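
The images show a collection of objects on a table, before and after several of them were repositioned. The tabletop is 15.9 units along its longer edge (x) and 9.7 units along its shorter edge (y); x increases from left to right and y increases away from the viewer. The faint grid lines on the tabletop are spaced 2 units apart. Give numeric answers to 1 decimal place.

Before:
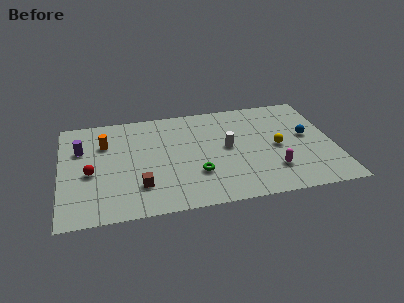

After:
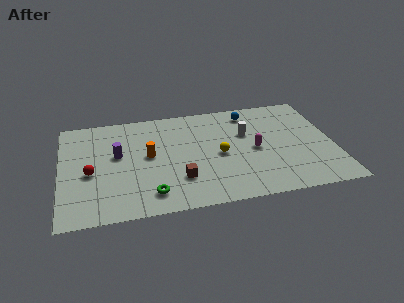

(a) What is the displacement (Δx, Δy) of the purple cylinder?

(2.1, -0.9)

The purple cylinder was at about (1.2, 6.5) and moved to about (3.3, 5.6).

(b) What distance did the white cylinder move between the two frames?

1.6

From (9.7, 5.1) to (10.9, 6.2), the white cylinder covered √(1.2² + 1.1²) ≈ 1.6 units.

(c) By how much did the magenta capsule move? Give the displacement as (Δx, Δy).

(-0.9, 2.1)

From the two frames, the magenta capsule sits at roughly (12.2, 2.5) before and (11.3, 4.6) after.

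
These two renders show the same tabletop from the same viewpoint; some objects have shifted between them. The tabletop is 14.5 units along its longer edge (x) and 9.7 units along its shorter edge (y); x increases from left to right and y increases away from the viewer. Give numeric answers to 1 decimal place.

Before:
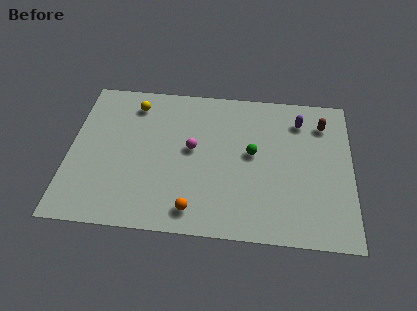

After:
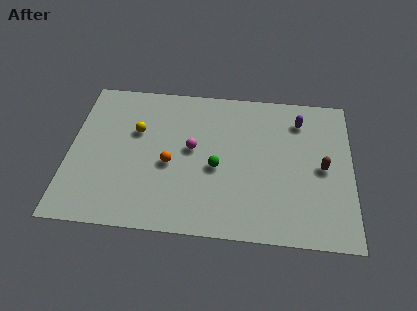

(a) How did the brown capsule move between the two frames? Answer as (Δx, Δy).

(0.0, -2.9)

The brown capsule started near (13.0, 7.6) and ended near (13.0, 4.7).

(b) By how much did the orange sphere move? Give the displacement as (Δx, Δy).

(-1.3, 2.8)

From the two frames, the orange sphere sits at roughly (6.5, 1.4) before and (5.2, 4.2) after.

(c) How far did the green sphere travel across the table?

2.1

The green sphere moved from about (9.4, 5.3) to (7.6, 4.2), a distance of √(1.8² + 1.1²) ≈ 2.1.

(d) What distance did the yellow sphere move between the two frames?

1.8

The yellow sphere was near (3.2, 8.0) before and (3.4, 6.2) after, so it travelled √(0.2² + 1.8²) ≈ 1.8 units.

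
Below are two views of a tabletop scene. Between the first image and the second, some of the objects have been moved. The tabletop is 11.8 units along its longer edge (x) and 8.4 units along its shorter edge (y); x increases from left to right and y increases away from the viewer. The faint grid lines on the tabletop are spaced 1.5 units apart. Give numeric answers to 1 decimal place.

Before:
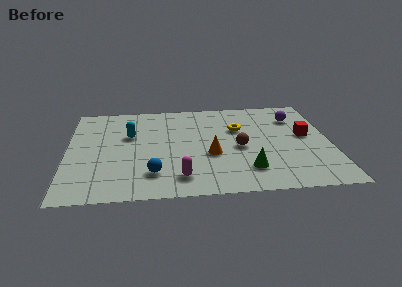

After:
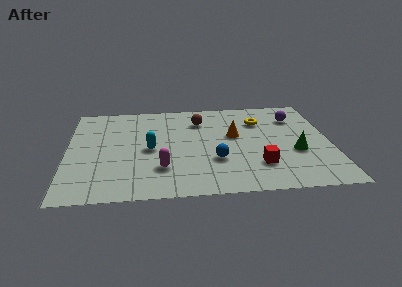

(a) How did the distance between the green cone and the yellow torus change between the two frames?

-0.3

The distance was about 3.6 in the first image and 3.3 in the second, so they moved 0.3 units closer together.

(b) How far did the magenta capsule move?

1.1

From (5.0, 1.5) to (4.2, 2.3), the magenta capsule covered √(0.8² + 0.8²) ≈ 1.1 units.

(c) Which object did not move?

the purple sphere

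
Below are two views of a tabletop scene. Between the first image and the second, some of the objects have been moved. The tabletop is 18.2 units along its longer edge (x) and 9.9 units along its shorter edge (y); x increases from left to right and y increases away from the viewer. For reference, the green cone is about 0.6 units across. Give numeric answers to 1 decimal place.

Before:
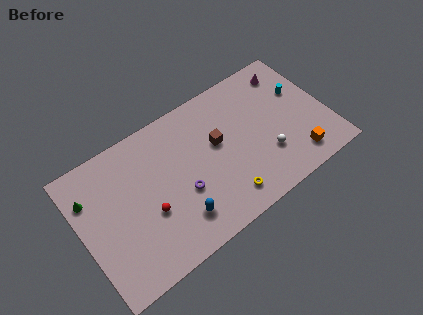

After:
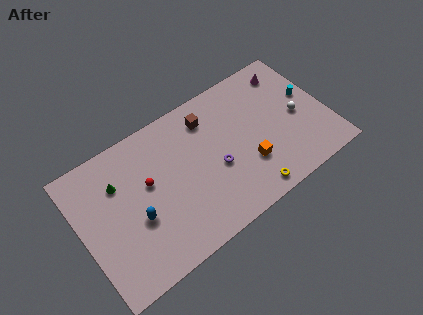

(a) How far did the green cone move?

2.1

From (0.9, 7.2) to (3.0, 7.0), the green cone covered √(2.1² + 0.2²) ≈ 2.1 units.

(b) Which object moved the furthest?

the orange cube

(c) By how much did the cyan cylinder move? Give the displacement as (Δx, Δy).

(0.5, -0.6)

The cyan cylinder started near (16.6, 6.3) and ended near (17.1, 5.7).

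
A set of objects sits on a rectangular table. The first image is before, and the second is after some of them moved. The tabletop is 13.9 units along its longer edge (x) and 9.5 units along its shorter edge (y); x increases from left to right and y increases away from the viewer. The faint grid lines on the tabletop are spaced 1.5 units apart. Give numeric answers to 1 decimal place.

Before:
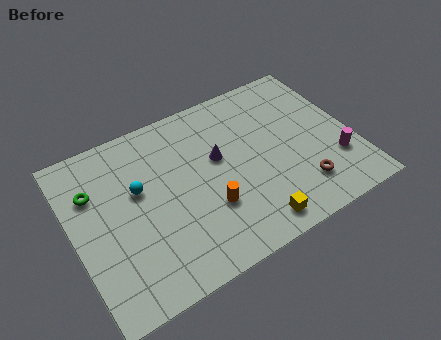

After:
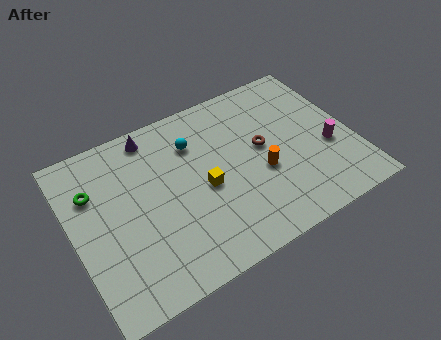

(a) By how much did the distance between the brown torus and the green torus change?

-2.3

They were about 10.7 units apart before and 8.4 after — 2.3 units closer together.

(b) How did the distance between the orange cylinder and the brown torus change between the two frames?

-3.2

The distance was about 4.6 in the first image and 1.4 in the second, so they moved 3.2 units closer together.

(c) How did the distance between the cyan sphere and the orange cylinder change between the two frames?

+0.3

Before: roughly 4.0 units apart; after: 4.3. That's 0.3 units further apart.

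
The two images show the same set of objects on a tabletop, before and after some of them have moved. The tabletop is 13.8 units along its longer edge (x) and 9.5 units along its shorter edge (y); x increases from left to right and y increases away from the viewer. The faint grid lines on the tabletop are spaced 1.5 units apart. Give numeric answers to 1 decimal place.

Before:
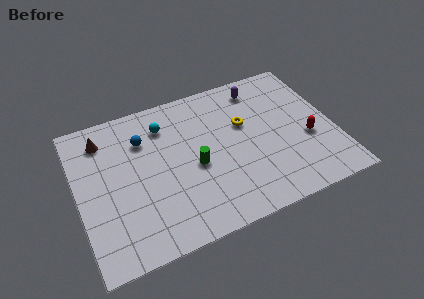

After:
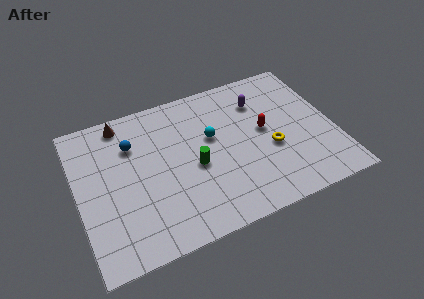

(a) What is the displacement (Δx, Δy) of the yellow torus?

(1.2, -2.1)

The yellow torus started near (9.1, 5.9) and ended near (10.3, 3.8).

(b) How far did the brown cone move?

1.3

The brown cone moved from about (1.6, 7.7) to (2.7, 8.4), a distance of √(1.1² + 0.7²) ≈ 1.3.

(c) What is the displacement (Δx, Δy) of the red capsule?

(-2.2, 1.4)

From the two frames, the red capsule sits at roughly (12.3, 3.7) before and (10.1, 5.1) after.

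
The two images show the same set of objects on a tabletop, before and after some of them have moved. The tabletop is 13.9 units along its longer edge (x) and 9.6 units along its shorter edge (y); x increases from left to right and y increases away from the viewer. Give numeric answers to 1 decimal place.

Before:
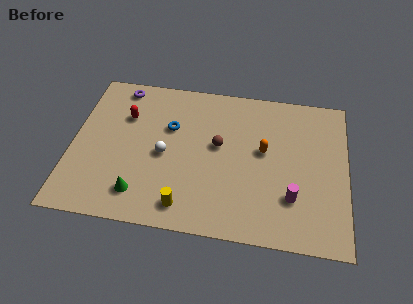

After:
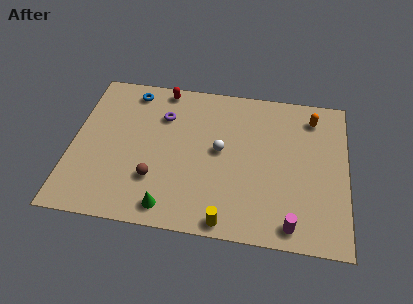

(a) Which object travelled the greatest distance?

the brown sphere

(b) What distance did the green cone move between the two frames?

1.6

The green cone moved from about (3.6, 1.8) to (5.1, 1.2), a distance of √(1.5² + 0.6²) ≈ 1.6.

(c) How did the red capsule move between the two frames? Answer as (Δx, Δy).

(1.8, 2.1)

The red capsule started near (2.6, 6.6) and ended near (4.4, 8.7).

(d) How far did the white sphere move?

2.9

The white sphere moved from about (4.7, 4.4) to (7.5, 5.1), a distance of √(2.8² + 0.7²) ≈ 2.9.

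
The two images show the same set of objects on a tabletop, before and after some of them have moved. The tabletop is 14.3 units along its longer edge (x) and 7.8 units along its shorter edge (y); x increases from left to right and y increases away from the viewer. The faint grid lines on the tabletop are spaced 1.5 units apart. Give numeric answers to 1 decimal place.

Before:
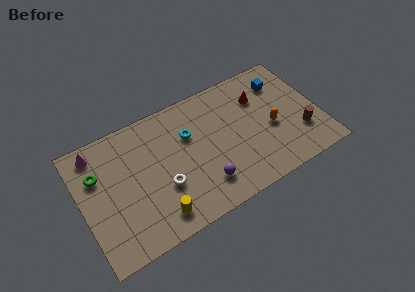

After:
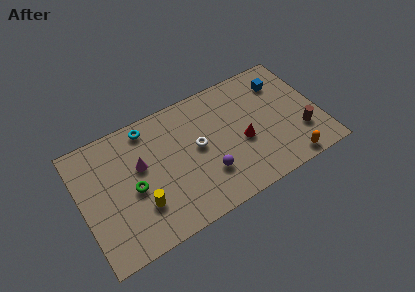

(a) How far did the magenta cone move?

3.1

The magenta cone was near (1.2, 6.7) before and (3.6, 4.7) after, so it travelled √(2.4² + 2.0²) ≈ 3.1 units.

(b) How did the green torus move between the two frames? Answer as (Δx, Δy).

(1.9, -1.8)

The green torus was at about (1.1, 5.3) and moved to about (3.0, 3.5).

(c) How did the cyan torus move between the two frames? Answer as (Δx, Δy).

(-2.3, 1.6)

The cyan torus was at about (6.6, 5.2) and moved to about (4.3, 6.8).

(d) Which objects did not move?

the brown cylinder and the blue cube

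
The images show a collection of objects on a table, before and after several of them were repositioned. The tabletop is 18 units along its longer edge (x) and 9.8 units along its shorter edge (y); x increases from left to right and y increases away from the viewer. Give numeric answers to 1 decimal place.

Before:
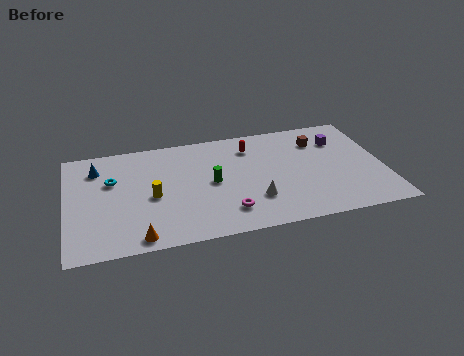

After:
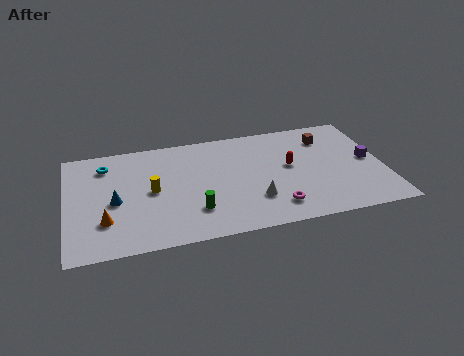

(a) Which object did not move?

the white cone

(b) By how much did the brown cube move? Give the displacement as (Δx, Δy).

(0.5, 0.2)

The brown cube was at about (14.5, 7.4) and moved to about (15.0, 7.6).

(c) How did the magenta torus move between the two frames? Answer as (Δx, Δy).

(2.7, -0.2)

The magenta torus started near (8.9, 2.1) and ended near (11.6, 1.9).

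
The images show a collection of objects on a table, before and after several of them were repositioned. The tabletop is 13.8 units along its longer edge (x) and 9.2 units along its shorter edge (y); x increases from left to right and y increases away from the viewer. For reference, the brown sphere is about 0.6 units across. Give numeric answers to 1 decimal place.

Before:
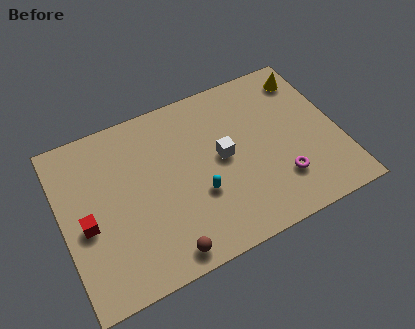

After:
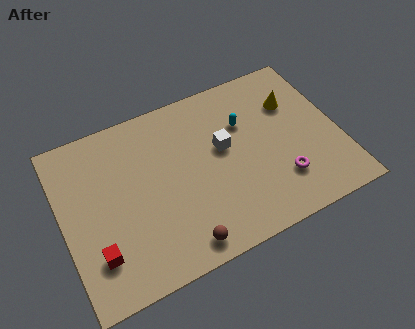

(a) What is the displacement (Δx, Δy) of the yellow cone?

(-0.9, -1.2)

The yellow cone was at about (12.7, 7.6) and moved to about (11.8, 6.4).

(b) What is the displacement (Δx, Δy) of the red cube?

(0.3, -1.7)

The red cube was at about (1.1, 4.0) and moved to about (1.4, 2.3).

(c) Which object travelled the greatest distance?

the cyan capsule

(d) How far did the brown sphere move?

0.8

From (4.6, 1.0) to (5.4, 1.1), the brown sphere covered √(0.8² + 0.1²) ≈ 0.8 units.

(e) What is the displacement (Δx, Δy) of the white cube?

(0.1, 0.5)

From the two frames, the white cube sits at roughly (8.0, 4.8) before and (8.1, 5.3) after.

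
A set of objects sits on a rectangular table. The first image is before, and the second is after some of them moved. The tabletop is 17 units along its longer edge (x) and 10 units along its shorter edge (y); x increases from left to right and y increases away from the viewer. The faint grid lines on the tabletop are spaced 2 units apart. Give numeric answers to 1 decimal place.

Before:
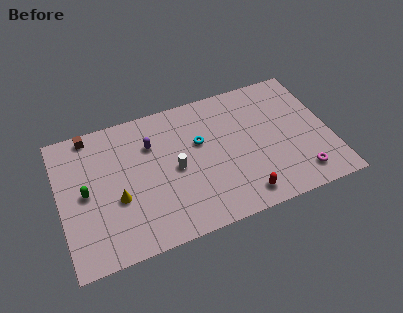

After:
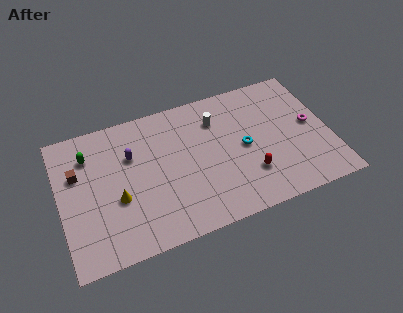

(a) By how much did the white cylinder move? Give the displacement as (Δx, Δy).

(2.9, 2.7)

The white cylinder was at about (7.2, 4.8) and moved to about (10.1, 7.5).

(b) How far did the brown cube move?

2.8

From (2.2, 9.1) to (1.2, 6.5), the brown cube covered √(1.0² + 2.6²) ≈ 2.8 units.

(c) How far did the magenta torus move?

3.7

The magenta torus was near (14.8, 1.7) before and (15.9, 5.2) after, so it travelled √(1.1² + 3.5²) ≈ 3.7 units.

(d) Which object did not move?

the yellow cone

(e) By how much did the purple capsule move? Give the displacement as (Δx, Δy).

(-1.3, -0.4)

From the two frames, the purple capsule sits at roughly (5.9, 7.1) before and (4.6, 6.7) after.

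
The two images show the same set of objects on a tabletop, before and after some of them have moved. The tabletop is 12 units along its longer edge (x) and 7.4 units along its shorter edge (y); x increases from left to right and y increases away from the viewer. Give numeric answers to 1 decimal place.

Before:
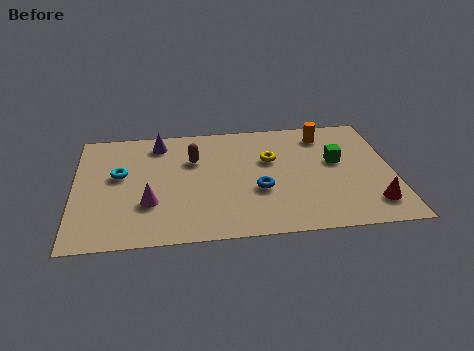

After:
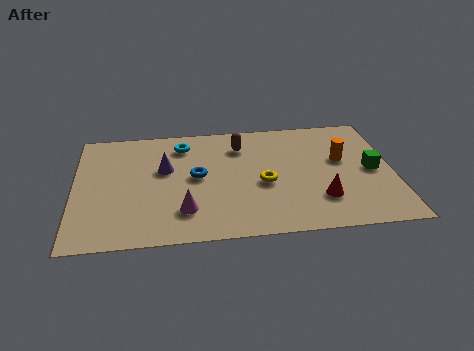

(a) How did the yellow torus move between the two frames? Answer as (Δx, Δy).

(-0.3, -1.5)

The yellow torus started near (7.4, 4.7) and ended near (7.1, 3.2).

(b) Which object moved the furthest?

the cyan torus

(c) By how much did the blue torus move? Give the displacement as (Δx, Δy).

(-2.3, 1.1)

From the two frames, the blue torus sits at roughly (6.9, 2.8) before and (4.6, 3.9) after.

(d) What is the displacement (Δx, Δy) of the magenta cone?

(1.3, -0.6)

The magenta cone started near (2.8, 2.4) and ended near (4.1, 1.8).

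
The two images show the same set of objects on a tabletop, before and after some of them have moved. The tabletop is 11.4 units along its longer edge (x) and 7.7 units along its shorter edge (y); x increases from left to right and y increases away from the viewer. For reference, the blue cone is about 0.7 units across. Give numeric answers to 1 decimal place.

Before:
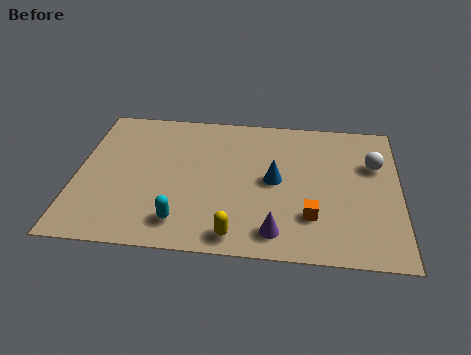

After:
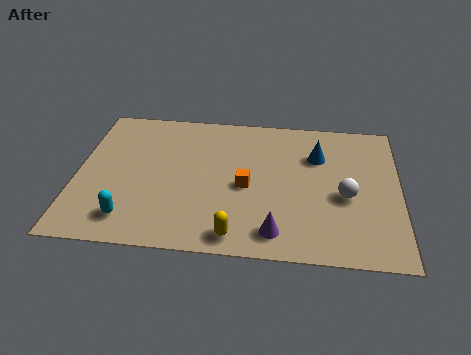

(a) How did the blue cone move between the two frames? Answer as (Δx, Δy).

(1.5, 1.5)

The blue cone started near (7.0, 3.9) and ended near (8.5, 5.4).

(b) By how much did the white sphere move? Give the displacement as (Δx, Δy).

(-1.0, -1.8)

The white sphere started near (10.5, 5.1) and ended near (9.5, 3.3).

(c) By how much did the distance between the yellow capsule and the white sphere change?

-1.9

They were about 6.4 units apart before and 4.5 after — 1.9 units closer together.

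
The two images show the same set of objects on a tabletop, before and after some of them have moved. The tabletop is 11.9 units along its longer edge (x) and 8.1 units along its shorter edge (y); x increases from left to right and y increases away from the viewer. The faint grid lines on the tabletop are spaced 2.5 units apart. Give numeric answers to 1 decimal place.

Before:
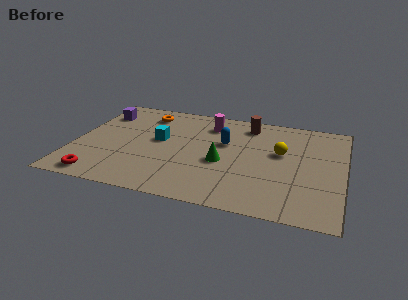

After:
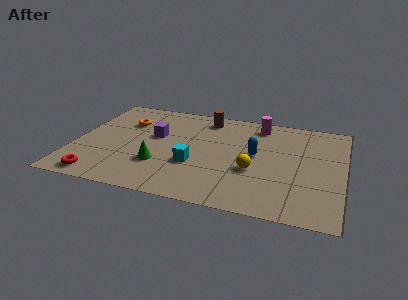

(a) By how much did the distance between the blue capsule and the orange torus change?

+2.0

They were about 4.0 units apart before and 6.0 after — 2.0 units further apart.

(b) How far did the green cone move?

2.8

The green cone moved from about (6.6, 3.4) to (3.9, 2.5), a distance of √(2.7² + 0.9²) ≈ 2.8.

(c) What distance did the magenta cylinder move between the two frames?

2.3

The magenta cylinder moved from about (5.8, 6.4) to (8.0, 6.9), a distance of √(2.2² + 0.5²) ≈ 2.3.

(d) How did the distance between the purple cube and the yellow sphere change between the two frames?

-3.5

They were about 8.3 units apart before and 4.8 after — 3.5 units closer together.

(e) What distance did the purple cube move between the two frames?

3.0

From (0.9, 6.2) to (3.5, 4.8), the purple cube covered √(2.6² + 1.4²) ≈ 3.0 units.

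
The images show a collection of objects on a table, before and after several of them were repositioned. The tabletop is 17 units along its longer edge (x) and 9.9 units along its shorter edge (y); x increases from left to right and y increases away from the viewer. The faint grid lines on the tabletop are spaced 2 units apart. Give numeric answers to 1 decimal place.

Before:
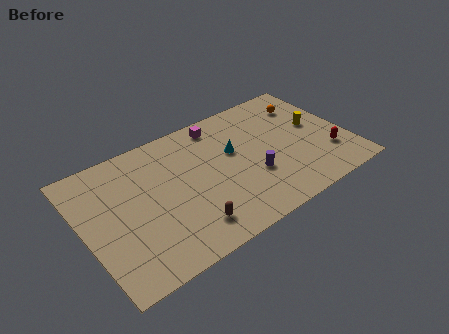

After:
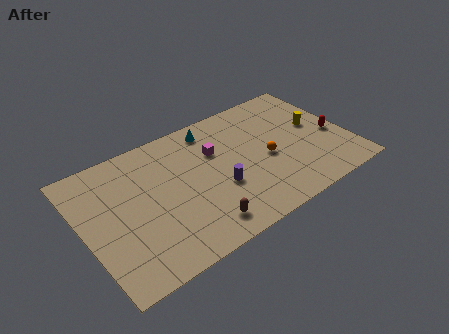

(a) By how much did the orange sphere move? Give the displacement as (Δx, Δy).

(-3.3, -3.2)

The orange sphere started near (15.0, 7.6) and ended near (11.7, 4.4).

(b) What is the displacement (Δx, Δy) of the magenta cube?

(-0.6, -2.0)

The magenta cube started near (9.3, 8.6) and ended near (8.7, 6.6).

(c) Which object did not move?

the yellow cylinder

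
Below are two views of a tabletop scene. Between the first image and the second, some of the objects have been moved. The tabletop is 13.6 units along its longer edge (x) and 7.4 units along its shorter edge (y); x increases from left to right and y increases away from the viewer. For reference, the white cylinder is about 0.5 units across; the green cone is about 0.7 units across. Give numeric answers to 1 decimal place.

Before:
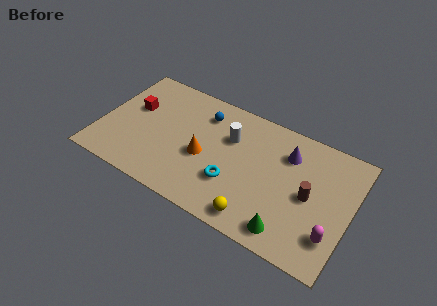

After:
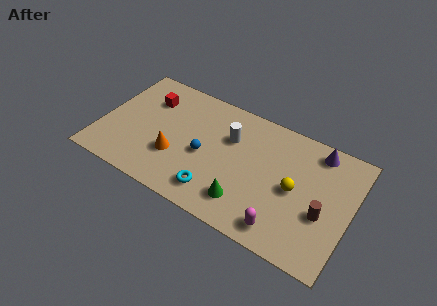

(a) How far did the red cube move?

1.1

From (1.6, 4.5) to (2.3, 5.4), the red cube covered √(0.7² + 0.9²) ≈ 1.1 units.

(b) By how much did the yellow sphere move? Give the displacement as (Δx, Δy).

(1.7, 2.6)

The yellow sphere was at about (8.9, 1.0) and moved to about (10.6, 3.6).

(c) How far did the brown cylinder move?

1.1

The brown cylinder moved from about (11.4, 3.6) to (12.2, 2.9), a distance of √(0.8² + 0.7²) ≈ 1.1.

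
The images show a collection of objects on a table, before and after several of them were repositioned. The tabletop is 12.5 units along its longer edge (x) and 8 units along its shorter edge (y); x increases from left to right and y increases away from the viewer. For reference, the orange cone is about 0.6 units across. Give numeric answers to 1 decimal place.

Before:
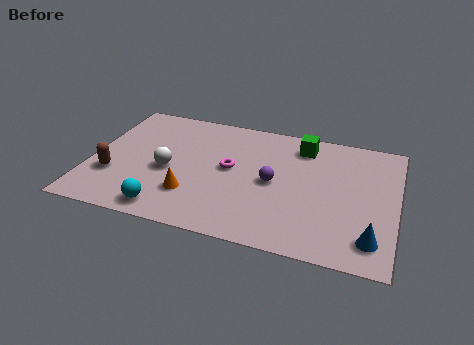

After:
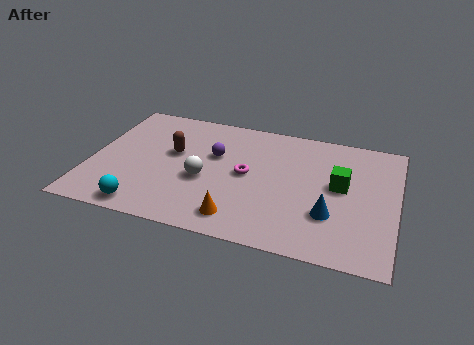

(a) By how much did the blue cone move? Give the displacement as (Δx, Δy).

(-1.7, 1.0)

From the two frames, the blue cone sits at roughly (11.6, 1.5) before and (9.9, 2.5) after.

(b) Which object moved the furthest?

the brown capsule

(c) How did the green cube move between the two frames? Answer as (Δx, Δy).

(1.7, -2.2)

The green cube was at about (8.5, 6.6) and moved to about (10.2, 4.4).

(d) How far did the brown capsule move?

3.1

The brown capsule moved from about (1.0, 2.6) to (3.3, 4.7), a distance of √(2.3² + 2.1²) ≈ 3.1.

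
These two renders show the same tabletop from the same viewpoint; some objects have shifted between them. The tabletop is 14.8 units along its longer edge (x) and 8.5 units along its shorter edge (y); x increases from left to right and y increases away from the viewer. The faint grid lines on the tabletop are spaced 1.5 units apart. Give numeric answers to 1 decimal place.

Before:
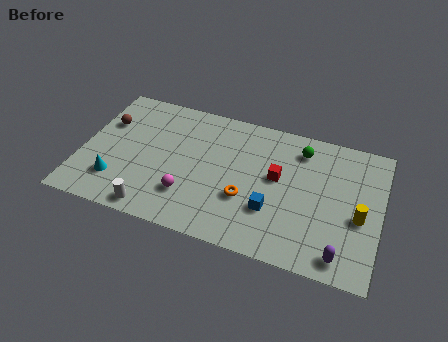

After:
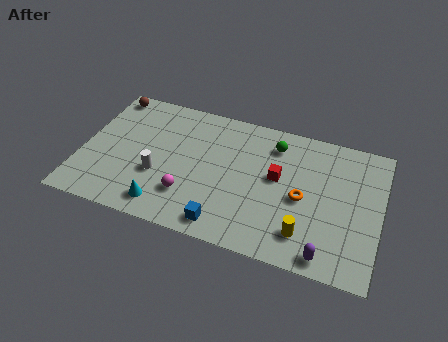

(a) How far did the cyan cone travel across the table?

2.6

From (1.9, 2.1) to (4.4, 1.3), the cyan cone covered √(2.5² + 0.8²) ≈ 2.6 units.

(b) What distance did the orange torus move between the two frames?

2.8

The orange torus moved from about (8.3, 3.0) to (11.0, 3.9), a distance of √(2.7² + 0.9²) ≈ 2.8.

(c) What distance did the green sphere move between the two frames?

1.3

The green sphere was near (10.7, 6.9) before and (9.4, 6.8) after, so it travelled √(1.3² + 0.1²) ≈ 1.3 units.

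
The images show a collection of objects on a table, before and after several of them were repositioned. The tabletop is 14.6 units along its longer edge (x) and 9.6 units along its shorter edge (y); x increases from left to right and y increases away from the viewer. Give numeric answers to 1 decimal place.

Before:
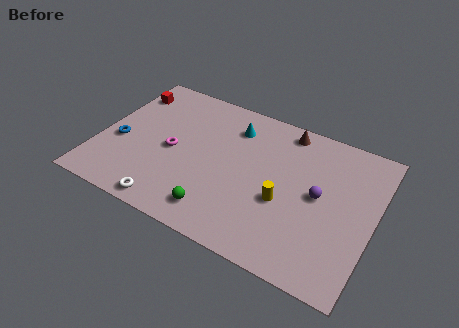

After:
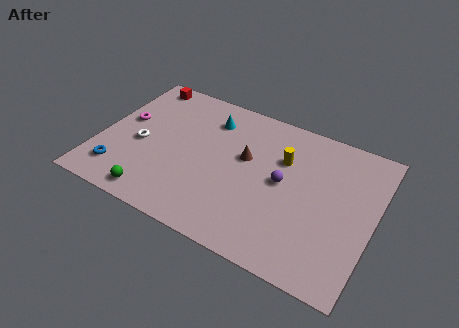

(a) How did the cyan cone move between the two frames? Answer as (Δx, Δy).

(-1.3, 0.0)

From the two frames, the cyan cone sits at roughly (6.8, 7.5) before and (5.5, 7.5) after.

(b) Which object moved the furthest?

the white torus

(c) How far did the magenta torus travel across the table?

3.0

The magenta torus was near (3.9, 4.5) before and (1.1, 5.5) after, so it travelled √(2.8² + 1.0²) ≈ 3.0 units.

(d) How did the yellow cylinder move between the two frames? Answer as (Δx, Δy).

(-0.4, 2.7)

The yellow cylinder was at about (10.0, 3.8) and moved to about (9.6, 6.5).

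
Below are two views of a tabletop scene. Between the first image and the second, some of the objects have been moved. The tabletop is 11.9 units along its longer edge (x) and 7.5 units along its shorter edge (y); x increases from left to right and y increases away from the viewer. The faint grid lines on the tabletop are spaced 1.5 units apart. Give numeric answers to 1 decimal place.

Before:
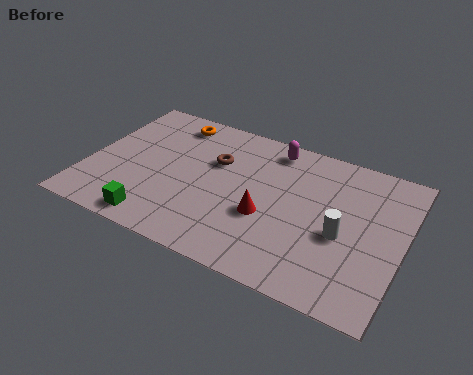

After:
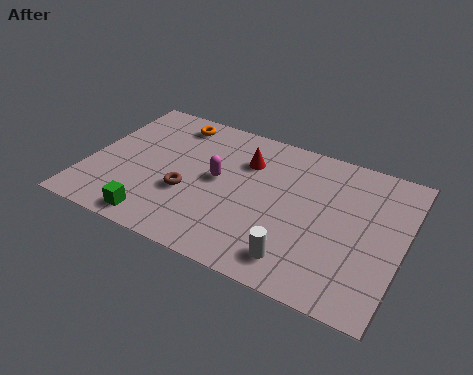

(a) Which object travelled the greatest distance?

the magenta capsule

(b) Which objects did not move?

the green cube and the orange torus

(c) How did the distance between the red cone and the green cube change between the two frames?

+0.9

Before: roughly 4.4 units apart; after: 5.3. That's 0.9 units further apart.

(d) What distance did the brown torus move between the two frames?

2.2

The brown torus moved from about (4.7, 4.9) to (3.9, 2.8), a distance of √(0.8² + 2.1²) ≈ 2.2.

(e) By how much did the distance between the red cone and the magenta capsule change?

-1.9

Before: roughly 3.6 units apart; after: 1.7. That's 1.9 units closer together.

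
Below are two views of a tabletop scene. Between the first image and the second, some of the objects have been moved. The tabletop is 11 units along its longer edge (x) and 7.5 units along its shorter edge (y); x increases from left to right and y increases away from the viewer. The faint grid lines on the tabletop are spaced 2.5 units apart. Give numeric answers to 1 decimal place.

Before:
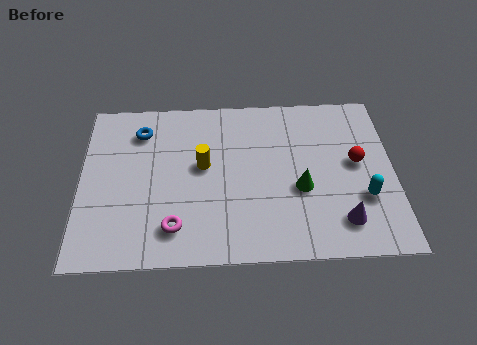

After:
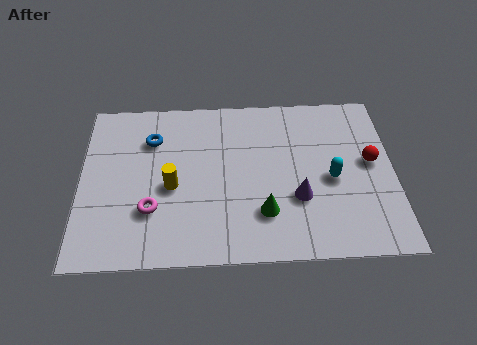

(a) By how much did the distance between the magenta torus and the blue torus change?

-1.4

Before: roughly 4.6 units apart; after: 3.2. That's 1.4 units closer together.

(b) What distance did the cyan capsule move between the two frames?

1.4

From (9.9, 2.5) to (8.8, 3.4), the cyan capsule covered √(1.1² + 0.9²) ≈ 1.4 units.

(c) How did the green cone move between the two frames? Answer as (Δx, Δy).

(-1.3, -1.0)

From the two frames, the green cone sits at roughly (7.7, 3.0) before and (6.4, 2.0) after.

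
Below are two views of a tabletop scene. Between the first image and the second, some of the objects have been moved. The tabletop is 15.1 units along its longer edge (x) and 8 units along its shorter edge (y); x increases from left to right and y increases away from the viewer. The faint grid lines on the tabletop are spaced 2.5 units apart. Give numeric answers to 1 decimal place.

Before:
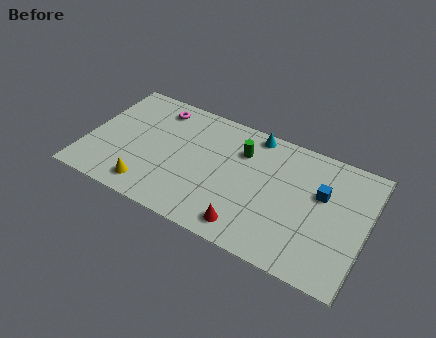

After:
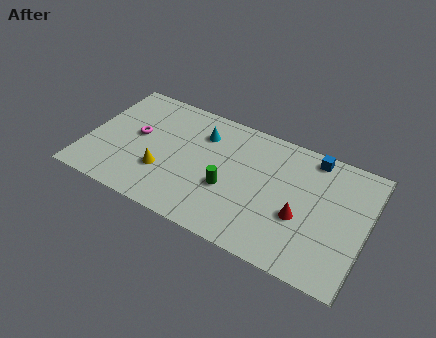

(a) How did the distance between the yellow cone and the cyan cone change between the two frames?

-3.9

Before: roughly 7.7 units apart; after: 3.8. That's 3.9 units closer together.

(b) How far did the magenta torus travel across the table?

2.4

The magenta torus moved from about (3.4, 6.7) to (2.6, 4.4), a distance of √(0.8² + 2.3²) ≈ 2.4.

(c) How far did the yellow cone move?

1.4

From (3.7, 1.3) to (4.3, 2.6), the yellow cone covered √(0.6² + 1.3²) ≈ 1.4 units.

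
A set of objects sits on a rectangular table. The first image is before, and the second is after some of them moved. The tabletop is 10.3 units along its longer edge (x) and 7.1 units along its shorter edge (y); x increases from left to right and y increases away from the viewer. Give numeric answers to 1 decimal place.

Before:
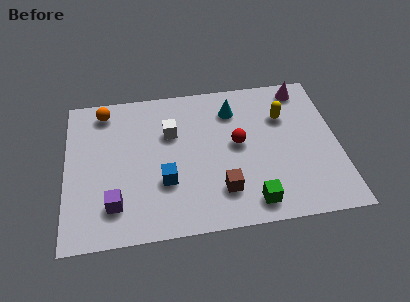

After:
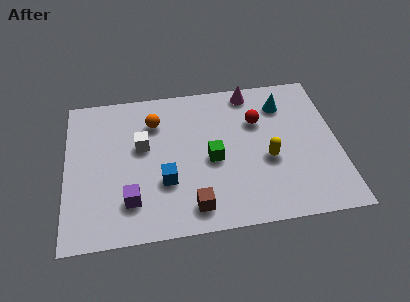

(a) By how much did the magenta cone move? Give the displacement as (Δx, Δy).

(-2.0, 0.1)

The magenta cone started near (9.1, 6.2) and ended near (7.1, 6.3).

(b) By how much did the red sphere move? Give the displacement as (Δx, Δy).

(0.8, 1.0)

The red sphere started near (6.5, 3.8) and ended near (7.3, 4.8).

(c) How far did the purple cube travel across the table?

0.6

From (1.8, 1.6) to (2.4, 1.7), the purple cube covered √(0.6² + 0.1²) ≈ 0.6 units.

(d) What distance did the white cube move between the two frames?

1.2

From (4.0, 4.7) to (2.9, 4.2), the white cube covered √(1.1² + 0.5²) ≈ 1.2 units.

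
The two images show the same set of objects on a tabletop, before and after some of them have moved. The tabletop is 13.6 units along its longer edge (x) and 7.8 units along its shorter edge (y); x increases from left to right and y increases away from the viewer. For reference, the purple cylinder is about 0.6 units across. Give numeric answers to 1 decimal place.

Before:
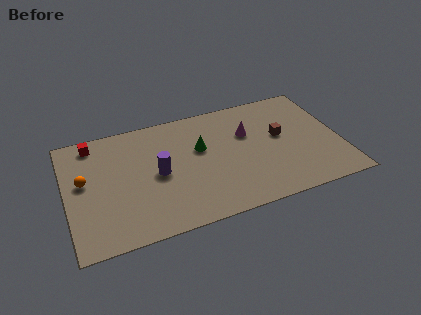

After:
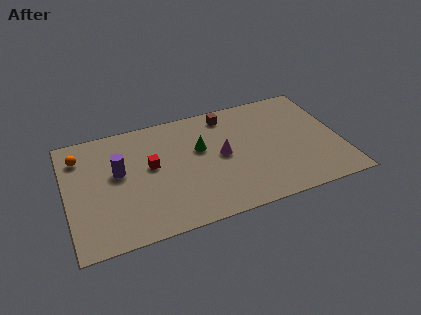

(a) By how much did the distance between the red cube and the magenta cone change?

-4.3

The distance was about 7.8 in the first image and 3.5 in the second, so they moved 4.3 units closer together.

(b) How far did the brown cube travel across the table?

3.4

The brown cube moved from about (10.7, 4.4) to (8.2, 6.7), a distance of √(2.5² + 2.3²) ≈ 3.4.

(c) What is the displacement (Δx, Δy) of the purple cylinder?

(-1.9, 0.7)

The purple cylinder started near (4.5, 3.8) and ended near (2.6, 4.5).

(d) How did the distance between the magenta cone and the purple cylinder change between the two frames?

+0.3

Before: roughly 4.8 units apart; after: 5.1. That's 0.3 units further apart.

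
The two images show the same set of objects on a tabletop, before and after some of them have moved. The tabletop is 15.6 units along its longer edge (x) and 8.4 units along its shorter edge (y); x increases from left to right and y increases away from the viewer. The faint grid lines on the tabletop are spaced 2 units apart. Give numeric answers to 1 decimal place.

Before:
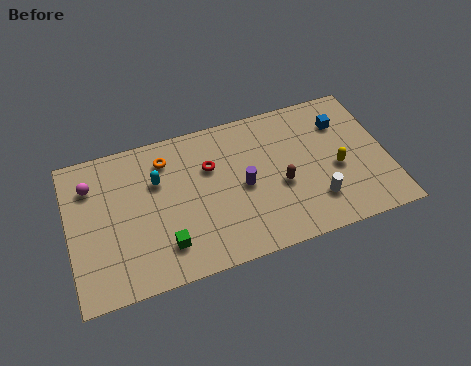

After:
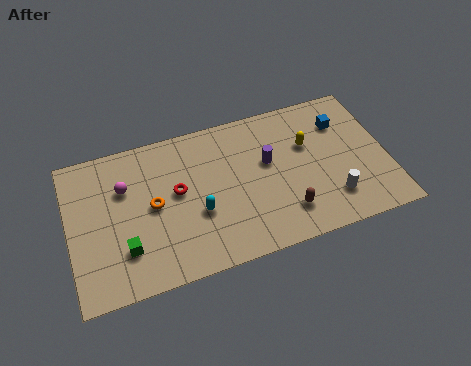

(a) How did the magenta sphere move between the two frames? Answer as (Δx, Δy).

(1.6, -0.6)

The magenta sphere started near (1.2, 6.3) and ended near (2.8, 5.7).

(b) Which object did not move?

the blue cube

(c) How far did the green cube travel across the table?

1.9

From (4.5, 1.9) to (2.6, 2.3), the green cube covered √(1.9² + 0.4²) ≈ 1.9 units.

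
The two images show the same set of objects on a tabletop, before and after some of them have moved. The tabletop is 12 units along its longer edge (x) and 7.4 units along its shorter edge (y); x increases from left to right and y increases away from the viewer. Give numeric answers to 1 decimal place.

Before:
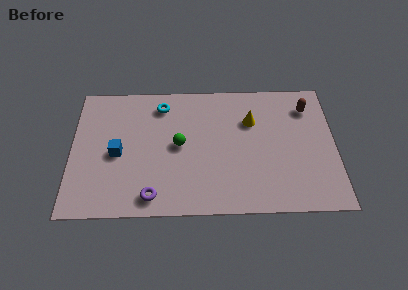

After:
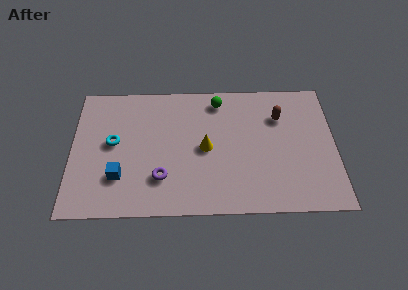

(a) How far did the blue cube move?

1.3

The blue cube moved from about (2.1, 3.4) to (2.2, 2.1), a distance of √(0.1² + 1.3²) ≈ 1.3.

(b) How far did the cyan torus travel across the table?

3.0

From (4.1, 6.1) to (1.9, 4.0), the cyan torus covered √(2.2² + 2.1²) ≈ 3.0 units.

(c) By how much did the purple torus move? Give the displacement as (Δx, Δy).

(0.4, 1.0)

From the two frames, the purple torus sits at roughly (3.7, 1.0) before and (4.1, 2.0) after.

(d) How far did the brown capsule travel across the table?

1.4

From (10.8, 5.8) to (9.5, 5.3), the brown capsule covered √(1.3² + 0.5²) ≈ 1.4 units.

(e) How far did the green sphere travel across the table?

3.1

The green sphere moved from about (4.9, 3.8) to (6.7, 6.3), a distance of √(1.8² + 2.5²) ≈ 3.1.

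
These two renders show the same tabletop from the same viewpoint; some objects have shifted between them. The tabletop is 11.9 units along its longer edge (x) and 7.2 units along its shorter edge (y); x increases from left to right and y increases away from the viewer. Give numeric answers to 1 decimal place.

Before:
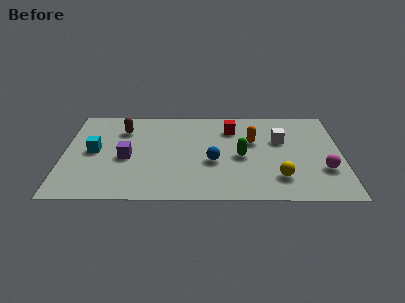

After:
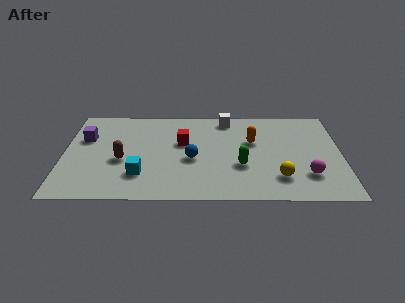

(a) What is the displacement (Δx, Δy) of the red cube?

(-2.1, -1.1)

The red cube started near (7.2, 5.5) and ended near (5.1, 4.4).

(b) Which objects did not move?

the orange capsule and the yellow sphere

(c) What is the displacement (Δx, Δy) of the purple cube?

(-1.8, 1.5)

The purple cube was at about (2.7, 3.2) and moved to about (0.9, 4.7).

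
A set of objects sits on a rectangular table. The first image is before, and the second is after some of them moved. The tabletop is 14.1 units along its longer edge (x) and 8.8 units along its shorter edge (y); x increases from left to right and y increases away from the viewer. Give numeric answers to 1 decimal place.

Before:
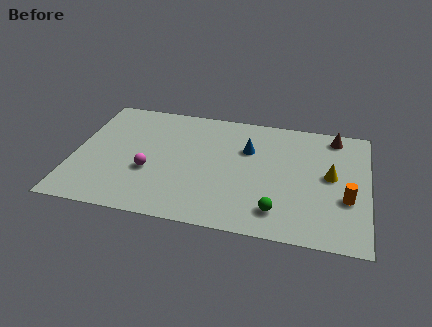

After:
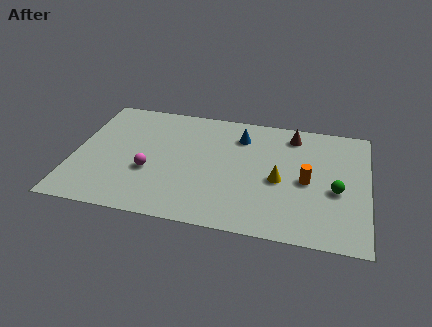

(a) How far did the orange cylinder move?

2.1

The orange cylinder moved from about (13.1, 3.2) to (11.2, 4.1), a distance of √(1.9² + 0.9²) ≈ 2.1.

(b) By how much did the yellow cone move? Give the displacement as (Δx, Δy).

(-2.4, -0.8)

From the two frames, the yellow cone sits at roughly (12.3, 4.7) before and (9.9, 3.9) after.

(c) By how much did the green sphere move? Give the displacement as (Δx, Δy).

(2.7, 2.0)

The green sphere started near (9.9, 1.7) and ended near (12.6, 3.7).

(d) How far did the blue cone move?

1.0

The blue cone was near (8.3, 5.9) before and (7.9, 6.8) after, so it travelled √(0.4² + 0.9²) ≈ 1.0 units.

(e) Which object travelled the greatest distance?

the green sphere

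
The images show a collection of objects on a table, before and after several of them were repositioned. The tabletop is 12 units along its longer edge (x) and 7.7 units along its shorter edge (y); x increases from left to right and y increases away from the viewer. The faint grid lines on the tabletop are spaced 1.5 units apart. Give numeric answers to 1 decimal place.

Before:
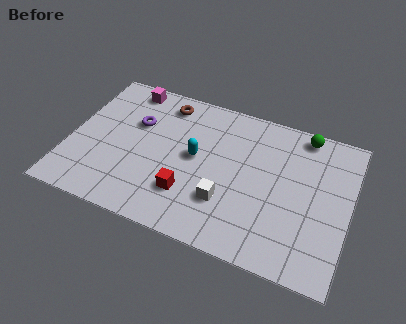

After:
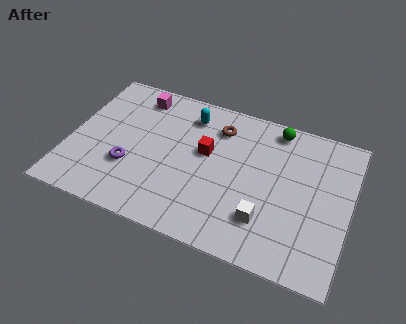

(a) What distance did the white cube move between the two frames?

1.7

The white cube was near (6.9, 2.3) before and (8.6, 2.0) after, so it travelled √(1.7² + 0.3²) ≈ 1.7 units.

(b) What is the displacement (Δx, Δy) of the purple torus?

(0.0, -2.4)

The purple torus was at about (2.7, 5.0) and moved to about (2.7, 2.6).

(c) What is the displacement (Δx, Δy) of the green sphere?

(-1.2, -0.1)

The green sphere was at about (9.8, 6.9) and moved to about (8.6, 6.8).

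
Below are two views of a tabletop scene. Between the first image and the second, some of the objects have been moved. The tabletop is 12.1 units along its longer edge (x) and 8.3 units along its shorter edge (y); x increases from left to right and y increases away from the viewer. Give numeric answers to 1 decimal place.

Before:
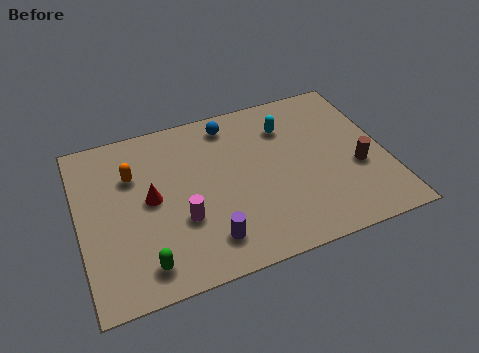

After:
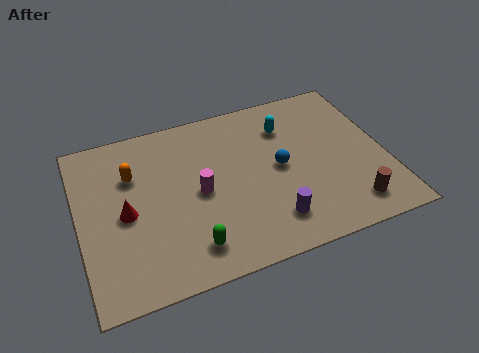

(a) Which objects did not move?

the orange capsule and the cyan capsule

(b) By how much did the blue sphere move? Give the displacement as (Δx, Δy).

(1.7, -2.9)

The blue sphere started near (6.2, 7.1) and ended near (7.9, 4.2).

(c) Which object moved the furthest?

the blue sphere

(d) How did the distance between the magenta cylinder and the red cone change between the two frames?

+1.1

Before: roughly 1.8 units apart; after: 2.9. That's 1.1 units further apart.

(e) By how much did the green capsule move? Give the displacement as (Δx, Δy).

(1.8, 0.2)

The green capsule started near (2.3, 1.3) and ended near (4.1, 1.5).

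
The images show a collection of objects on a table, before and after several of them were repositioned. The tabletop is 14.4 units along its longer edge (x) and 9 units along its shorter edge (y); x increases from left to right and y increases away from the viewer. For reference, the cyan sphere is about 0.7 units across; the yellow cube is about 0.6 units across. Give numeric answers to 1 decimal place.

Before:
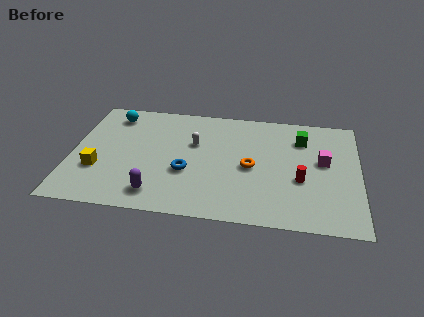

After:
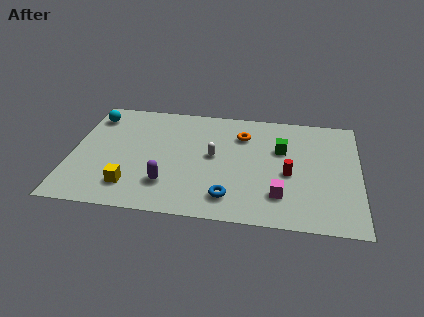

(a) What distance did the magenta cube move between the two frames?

3.6

From (12.6, 5.1) to (10.5, 2.2), the magenta cube covered √(2.1² + 2.9²) ≈ 3.6 units.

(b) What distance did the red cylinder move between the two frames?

0.7

From (11.5, 3.5) to (10.9, 3.9), the red cylinder covered √(0.6² + 0.4²) ≈ 0.7 units.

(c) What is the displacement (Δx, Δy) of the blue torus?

(2.2, -1.7)

From the two frames, the blue torus sits at roughly (5.8, 3.4) before and (8.0, 1.7) after.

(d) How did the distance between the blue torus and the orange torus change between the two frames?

+1.7

They were about 3.3 units apart before and 5.0 after — 1.7 units further apart.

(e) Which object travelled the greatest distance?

the magenta cube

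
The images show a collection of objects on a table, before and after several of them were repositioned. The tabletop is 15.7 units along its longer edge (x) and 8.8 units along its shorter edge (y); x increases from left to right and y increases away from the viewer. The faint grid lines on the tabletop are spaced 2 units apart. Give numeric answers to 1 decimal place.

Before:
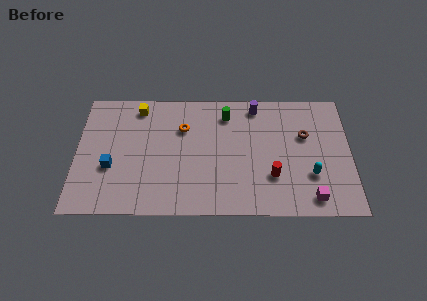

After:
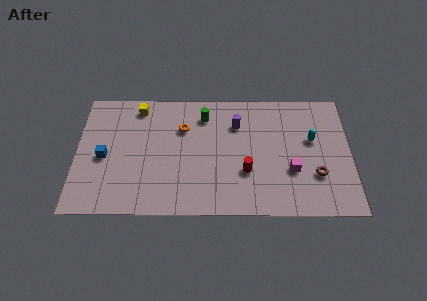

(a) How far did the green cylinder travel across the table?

1.3

From (8.6, 7.1) to (7.3, 7.0), the green cylinder covered √(1.3² + 0.1²) ≈ 1.3 units.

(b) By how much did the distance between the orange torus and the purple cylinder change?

-1.4

Before: roughly 4.5 units apart; after: 3.1. That's 1.4 units closer together.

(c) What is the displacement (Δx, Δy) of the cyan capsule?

(0.1, 2.5)

The cyan capsule started near (13.4, 2.8) and ended near (13.5, 5.3).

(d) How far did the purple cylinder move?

1.7

From (10.3, 7.7) to (9.2, 6.4), the purple cylinder covered √(1.1² + 1.3²) ≈ 1.7 units.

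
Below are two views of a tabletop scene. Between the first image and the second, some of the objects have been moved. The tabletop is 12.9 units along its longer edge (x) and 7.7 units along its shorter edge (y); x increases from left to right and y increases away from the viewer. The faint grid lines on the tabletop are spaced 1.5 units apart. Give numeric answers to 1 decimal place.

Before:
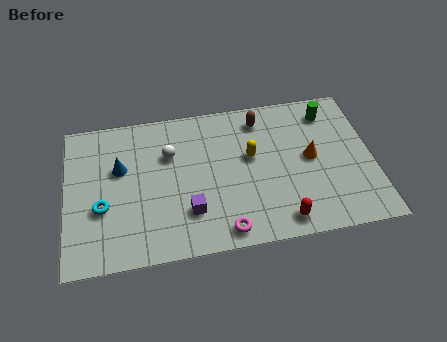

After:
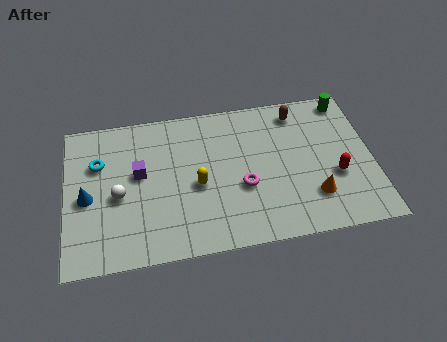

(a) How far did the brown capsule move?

1.6

The brown capsule moved from about (8.3, 6.4) to (9.9, 6.5), a distance of √(1.6² + 0.1²) ≈ 1.6.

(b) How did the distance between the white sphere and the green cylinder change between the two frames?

+3.5

They were about 6.9 units apart before and 10.4 after — 3.5 units further apart.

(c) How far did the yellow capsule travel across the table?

2.5

The yellow capsule moved from about (7.8, 4.5) to (5.5, 3.4), a distance of √(2.3² + 1.1²) ≈ 2.5.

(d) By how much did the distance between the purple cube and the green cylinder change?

+1.8

Before: roughly 7.4 units apart; after: 9.2. That's 1.8 units further apart.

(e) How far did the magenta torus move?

2.3

From (6.5, 0.9) to (7.4, 3.0), the magenta torus covered √(0.9² + 2.1²) ≈ 2.3 units.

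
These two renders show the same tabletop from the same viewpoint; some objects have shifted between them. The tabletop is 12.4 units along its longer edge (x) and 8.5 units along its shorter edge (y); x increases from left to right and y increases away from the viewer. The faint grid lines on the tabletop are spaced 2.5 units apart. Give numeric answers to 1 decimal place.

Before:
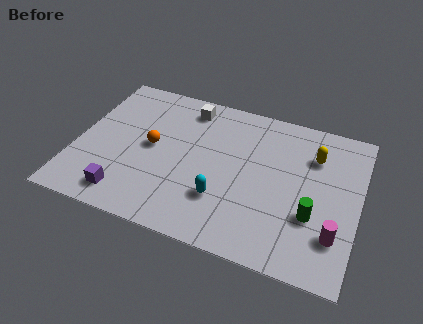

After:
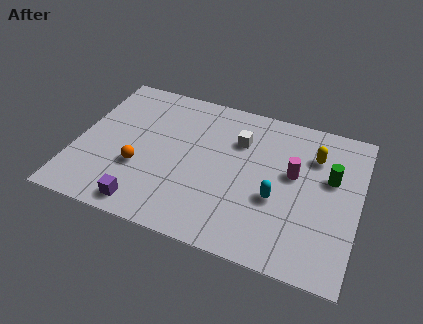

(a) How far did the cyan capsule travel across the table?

2.4

The cyan capsule was near (6.6, 2.5) before and (8.9, 3.3) after, so it travelled √(2.3² + 0.8²) ≈ 2.4 units.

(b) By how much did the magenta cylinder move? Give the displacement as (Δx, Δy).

(-2.0, 2.7)

From the two frames, the magenta cylinder sits at roughly (11.5, 2.2) before and (9.5, 4.9) after.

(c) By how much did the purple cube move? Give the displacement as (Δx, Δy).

(0.9, -0.3)

From the two frames, the purple cube sits at roughly (2.5, 1.3) before and (3.4, 1.0) after.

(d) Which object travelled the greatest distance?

the magenta cylinder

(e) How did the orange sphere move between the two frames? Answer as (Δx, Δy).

(-0.4, -1.4)

The orange sphere started near (3.3, 4.4) and ended near (2.9, 3.0).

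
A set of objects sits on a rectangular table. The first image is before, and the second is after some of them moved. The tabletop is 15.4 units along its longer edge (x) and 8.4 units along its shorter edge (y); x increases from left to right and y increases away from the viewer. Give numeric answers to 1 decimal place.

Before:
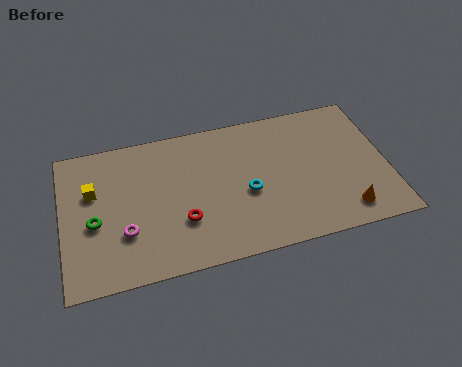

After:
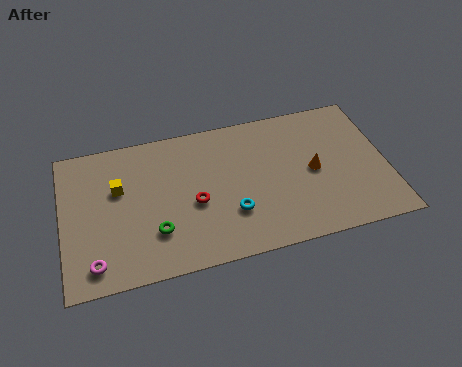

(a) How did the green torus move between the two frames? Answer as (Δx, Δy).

(2.8, -1.2)

From the two frames, the green torus sits at roughly (1.5, 3.6) before and (4.3, 2.4) after.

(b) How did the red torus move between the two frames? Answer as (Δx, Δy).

(0.6, 0.9)

The red torus was at about (5.6, 2.7) and moved to about (6.2, 3.6).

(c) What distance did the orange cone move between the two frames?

3.0

The orange cone was near (13.2, 1.4) before and (11.9, 4.1) after, so it travelled √(1.3² + 2.7²) ≈ 3.0 units.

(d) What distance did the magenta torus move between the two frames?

2.1

The magenta torus moved from about (2.9, 2.7) to (1.4, 1.3), a distance of √(1.5² + 1.4²) ≈ 2.1.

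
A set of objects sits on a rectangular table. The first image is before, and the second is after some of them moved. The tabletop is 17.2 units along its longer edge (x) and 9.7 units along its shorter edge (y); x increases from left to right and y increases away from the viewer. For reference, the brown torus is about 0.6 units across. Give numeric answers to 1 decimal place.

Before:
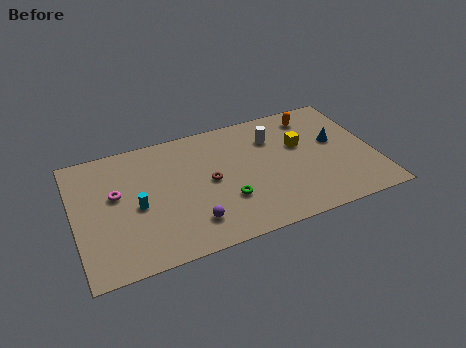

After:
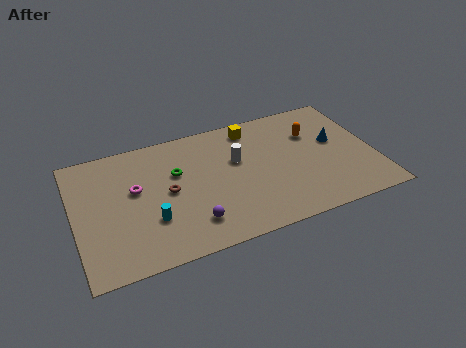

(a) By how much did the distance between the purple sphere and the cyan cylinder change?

-1.3

They were about 3.7 units apart before and 2.4 after — 1.3 units closer together.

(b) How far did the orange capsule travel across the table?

1.4

The orange capsule was near (14.1, 8.1) before and (13.9, 6.7) after, so it travelled √(0.2² + 1.4²) ≈ 1.4 units.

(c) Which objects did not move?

the blue cone and the purple sphere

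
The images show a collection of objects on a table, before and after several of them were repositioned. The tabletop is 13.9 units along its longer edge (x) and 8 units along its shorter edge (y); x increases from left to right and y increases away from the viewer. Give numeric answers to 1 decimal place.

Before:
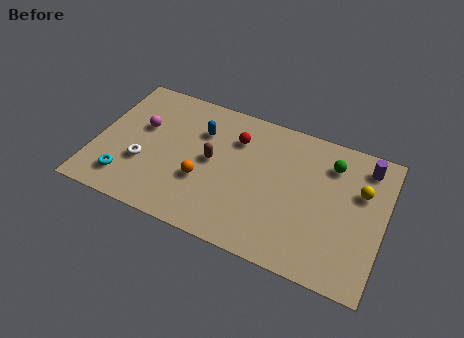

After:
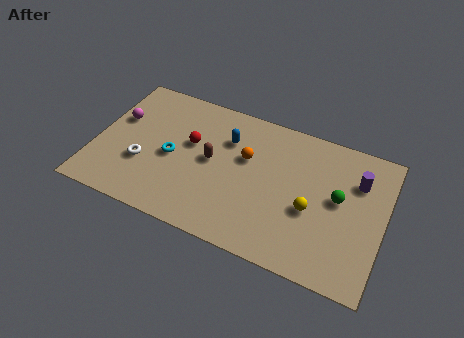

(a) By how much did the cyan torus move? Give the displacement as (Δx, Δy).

(2.0, 2.1)

The cyan torus started near (1.7, 1.6) and ended near (3.7, 3.7).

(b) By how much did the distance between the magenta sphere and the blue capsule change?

+2.4

Before: roughly 2.9 units apart; after: 5.3. That's 2.4 units further apart.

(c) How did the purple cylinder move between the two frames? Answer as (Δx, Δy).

(-0.3, -1.0)

The purple cylinder was at about (12.8, 6.7) and moved to about (12.5, 5.7).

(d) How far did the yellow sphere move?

2.9

The yellow sphere was near (12.7, 5.2) before and (10.5, 3.3) after, so it travelled √(2.2² + 1.9²) ≈ 2.9 units.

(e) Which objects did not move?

the white torus and the brown capsule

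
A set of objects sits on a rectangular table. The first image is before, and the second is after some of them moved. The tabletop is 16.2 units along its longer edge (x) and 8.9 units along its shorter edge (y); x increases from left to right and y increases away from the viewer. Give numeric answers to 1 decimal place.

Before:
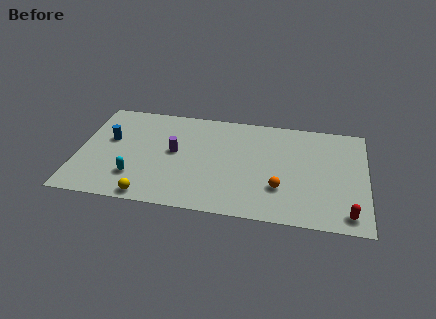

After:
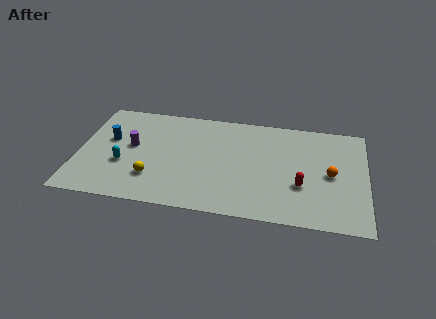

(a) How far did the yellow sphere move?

1.6

The yellow sphere moved from about (4.2, 0.8) to (4.3, 2.4), a distance of √(0.1² + 1.6²) ≈ 1.6.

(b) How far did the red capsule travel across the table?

3.2

The red capsule was near (15.2, 1.2) before and (12.6, 3.1) after, so it travelled √(2.6² + 1.9²) ≈ 3.2 units.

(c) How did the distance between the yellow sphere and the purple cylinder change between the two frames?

-1.4

The distance was about 4.2 in the first image and 2.8 in the second, so they moved 1.4 units closer together.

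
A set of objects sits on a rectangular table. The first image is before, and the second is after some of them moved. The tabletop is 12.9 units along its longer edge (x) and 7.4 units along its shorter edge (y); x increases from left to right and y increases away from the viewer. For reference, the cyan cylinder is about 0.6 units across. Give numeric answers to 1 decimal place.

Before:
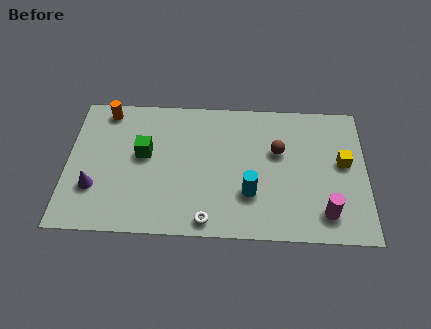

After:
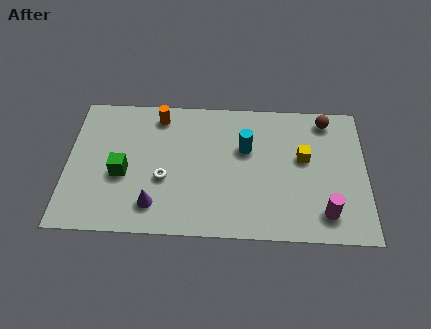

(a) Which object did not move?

the magenta cylinder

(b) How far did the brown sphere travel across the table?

2.8

The brown sphere was near (9.1, 4.6) before and (11.2, 6.4) after, so it travelled √(2.1² + 1.8²) ≈ 2.8 units.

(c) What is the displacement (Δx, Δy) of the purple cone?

(2.6, -0.8)

From the two frames, the purple cone sits at roughly (1.2, 2.3) before and (3.8, 1.5) after.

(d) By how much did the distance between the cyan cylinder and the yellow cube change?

-1.9

The distance was about 4.4 in the first image and 2.5 in the second, so they moved 1.9 units closer together.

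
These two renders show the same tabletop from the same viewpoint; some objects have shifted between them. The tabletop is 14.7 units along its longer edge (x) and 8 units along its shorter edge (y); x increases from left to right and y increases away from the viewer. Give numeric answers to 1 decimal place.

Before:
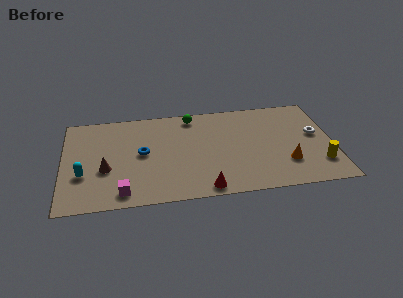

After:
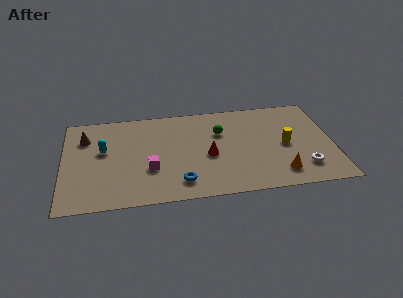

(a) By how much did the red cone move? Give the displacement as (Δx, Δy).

(0.3, 2.7)

The red cone started near (7.6, 0.8) and ended near (7.9, 3.5).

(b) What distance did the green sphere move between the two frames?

2.2

The green sphere moved from about (7.1, 7.0) to (8.6, 5.4), a distance of √(1.5² + 1.6²) ≈ 2.2.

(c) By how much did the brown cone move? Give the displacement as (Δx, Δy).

(-1.1, 2.8)

From the two frames, the brown cone sits at roughly (2.3, 3.1) before and (1.2, 5.9) after.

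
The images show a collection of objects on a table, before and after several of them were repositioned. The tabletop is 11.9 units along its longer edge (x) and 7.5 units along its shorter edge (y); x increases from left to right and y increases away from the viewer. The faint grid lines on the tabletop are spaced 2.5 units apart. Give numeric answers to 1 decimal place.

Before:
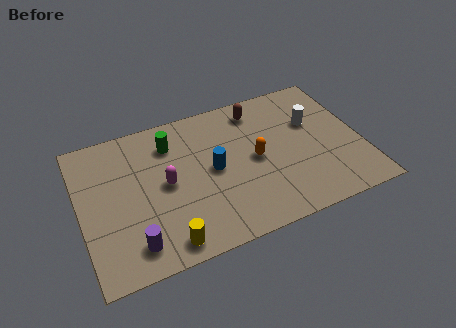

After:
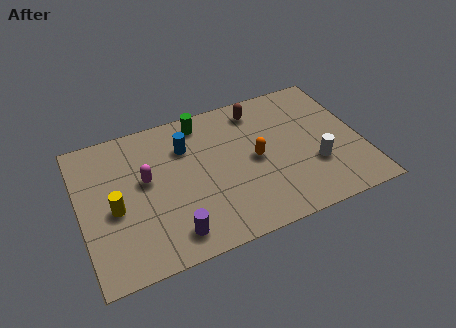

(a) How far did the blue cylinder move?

1.9

The blue cylinder was near (5.6, 3.8) before and (4.6, 5.4) after, so it travelled √(1.0² + 1.6²) ≈ 1.9 units.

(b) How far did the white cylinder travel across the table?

2.3

From (10.0, 4.8) to (9.8, 2.5), the white cylinder covered √(0.2² + 2.3²) ≈ 2.3 units.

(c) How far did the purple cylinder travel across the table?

1.6

The purple cylinder was near (2.0, 1.3) before and (3.6, 1.2) after, so it travelled √(1.6² + 0.1²) ≈ 1.6 units.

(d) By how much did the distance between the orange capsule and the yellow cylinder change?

+1.0

Before: roughly 5.0 units apart; after: 6.0. That's 1.0 units further apart.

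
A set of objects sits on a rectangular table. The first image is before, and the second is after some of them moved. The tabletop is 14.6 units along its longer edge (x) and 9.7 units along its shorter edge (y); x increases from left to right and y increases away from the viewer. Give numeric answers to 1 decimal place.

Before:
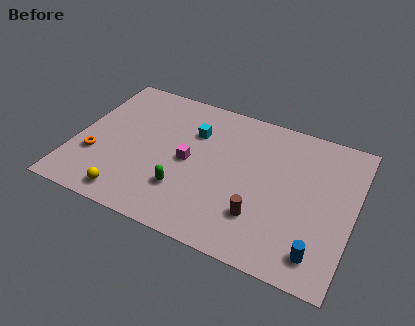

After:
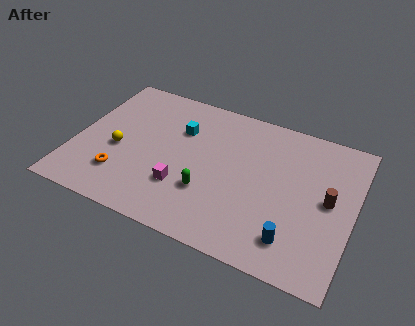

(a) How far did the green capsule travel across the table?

1.3

The green capsule moved from about (6.0, 2.7) to (7.2, 3.1), a distance of √(1.2² + 0.4²) ≈ 1.3.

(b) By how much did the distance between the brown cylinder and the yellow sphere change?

+4.2

The distance was about 6.8 in the first image and 11.0 in the second, so they moved 4.2 units further apart.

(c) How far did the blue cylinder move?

1.3

From (13.1, 1.6) to (11.8, 1.9), the blue cylinder covered √(1.3² + 0.3²) ≈ 1.3 units.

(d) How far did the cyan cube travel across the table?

0.7

From (6.0, 6.8) to (5.3, 6.7), the cyan cube covered √(0.7² + 0.1²) ≈ 0.7 units.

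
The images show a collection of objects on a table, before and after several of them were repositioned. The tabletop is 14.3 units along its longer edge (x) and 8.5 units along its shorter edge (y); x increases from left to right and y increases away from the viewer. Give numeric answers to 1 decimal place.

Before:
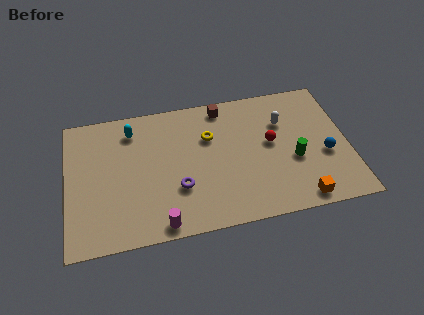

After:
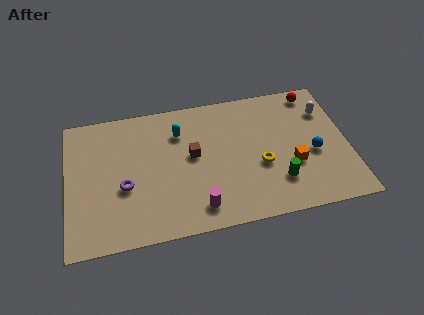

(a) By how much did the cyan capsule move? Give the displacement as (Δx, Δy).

(2.4, -0.6)

The cyan capsule was at about (3.4, 6.9) and moved to about (5.8, 6.3).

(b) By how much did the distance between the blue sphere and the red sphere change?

+0.9

They were about 3.0 units apart before and 3.9 after — 0.9 units further apart.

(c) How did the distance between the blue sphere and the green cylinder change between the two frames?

+0.8

They were about 1.6 units apart before and 2.4 after — 0.8 units further apart.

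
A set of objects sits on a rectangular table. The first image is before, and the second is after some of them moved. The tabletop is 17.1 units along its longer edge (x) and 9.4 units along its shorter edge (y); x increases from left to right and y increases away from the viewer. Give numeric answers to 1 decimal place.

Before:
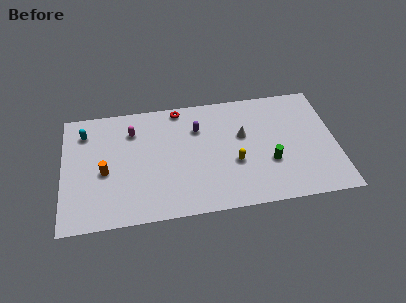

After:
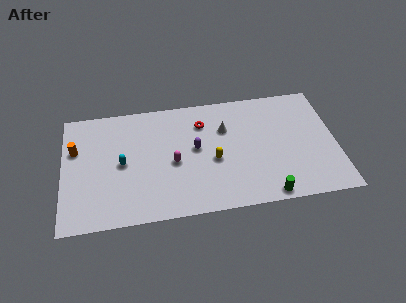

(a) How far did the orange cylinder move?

2.7

The orange cylinder moved from about (2.6, 4.1) to (0.8, 6.1), a distance of √(1.8² + 2.0²) ≈ 2.7.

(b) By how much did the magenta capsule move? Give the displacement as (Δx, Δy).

(2.5, -2.9)

From the two frames, the magenta capsule sits at roughly (4.4, 7.1) before and (6.9, 4.2) after.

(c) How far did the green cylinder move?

2.5

The green cylinder was near (12.9, 3.3) before and (12.6, 0.8) after, so it travelled √(0.3² + 2.5²) ≈ 2.5 units.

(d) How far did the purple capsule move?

1.6

The purple capsule was near (8.5, 6.7) before and (8.3, 5.1) after, so it travelled √(0.2² + 1.6²) ≈ 1.6 units.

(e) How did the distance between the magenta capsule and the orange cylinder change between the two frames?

+2.9

They were about 3.5 units apart before and 6.4 after — 2.9 units further apart.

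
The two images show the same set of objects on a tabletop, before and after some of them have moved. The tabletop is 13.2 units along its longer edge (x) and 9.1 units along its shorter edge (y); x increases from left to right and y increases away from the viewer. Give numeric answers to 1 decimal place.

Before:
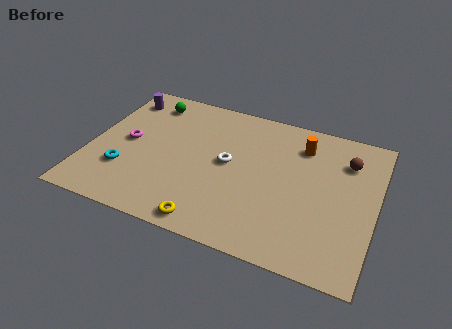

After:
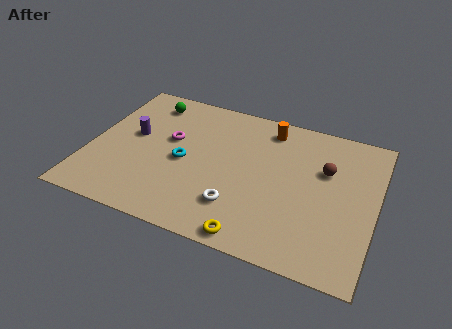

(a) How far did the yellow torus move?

2.0

From (6.0, 0.9) to (8.0, 0.8), the yellow torus covered √(2.0² + 0.1²) ≈ 2.0 units.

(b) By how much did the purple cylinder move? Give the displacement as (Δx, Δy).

(0.9, -2.4)

The purple cylinder was at about (1.0, 7.5) and moved to about (1.9, 5.1).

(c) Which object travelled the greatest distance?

the cyan torus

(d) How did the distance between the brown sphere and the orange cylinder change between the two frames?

+1.2

The distance was about 2.1 in the first image and 3.3 in the second, so they moved 1.2 units further apart.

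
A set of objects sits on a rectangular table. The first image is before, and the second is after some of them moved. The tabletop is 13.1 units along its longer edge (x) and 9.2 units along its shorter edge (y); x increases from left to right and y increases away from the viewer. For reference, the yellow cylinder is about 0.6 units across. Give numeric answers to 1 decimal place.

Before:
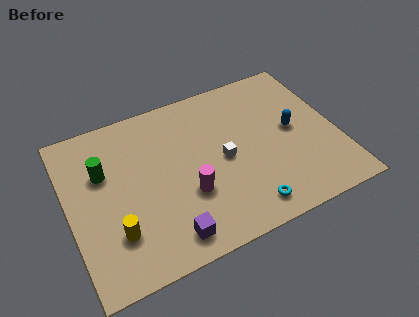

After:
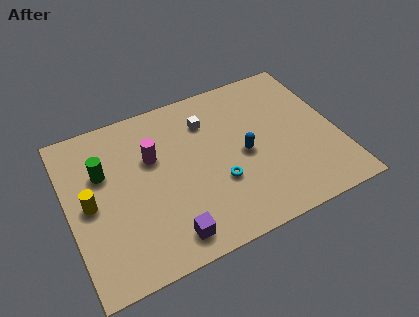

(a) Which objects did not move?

the purple cube and the green cylinder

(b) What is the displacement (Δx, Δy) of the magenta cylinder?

(-1.4, 2.7)

From the two frames, the magenta cylinder sits at roughly (5.6, 3.2) before and (4.2, 5.9) after.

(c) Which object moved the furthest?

the magenta cylinder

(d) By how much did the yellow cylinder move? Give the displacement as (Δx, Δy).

(-1.0, 2.0)

The yellow cylinder was at about (2.0, 2.5) and moved to about (1.0, 4.5).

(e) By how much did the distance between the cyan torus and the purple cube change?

-0.5

They were about 3.8 units apart before and 3.3 after — 0.5 units closer together.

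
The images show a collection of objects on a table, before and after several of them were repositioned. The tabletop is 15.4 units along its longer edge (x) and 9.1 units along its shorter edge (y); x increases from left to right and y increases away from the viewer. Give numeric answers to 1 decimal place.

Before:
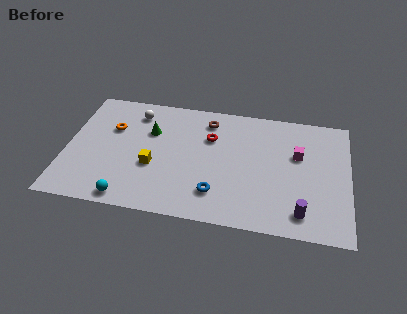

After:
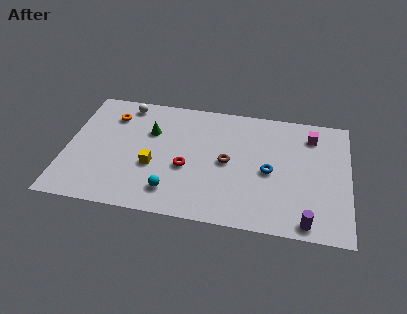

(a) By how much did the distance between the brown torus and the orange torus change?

+1.6

Before: roughly 5.4 units apart; after: 7.0. That's 1.6 units further apart.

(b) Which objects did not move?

the yellow cube and the green cone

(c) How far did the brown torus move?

3.2

The brown torus moved from about (7.6, 7.5) to (8.8, 4.5), a distance of √(1.2² + 3.0²) ≈ 3.2.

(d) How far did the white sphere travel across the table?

0.8

The white sphere was near (3.6, 7.4) before and (3.0, 8.0) after, so it travelled √(0.6² + 0.6²) ≈ 0.8 units.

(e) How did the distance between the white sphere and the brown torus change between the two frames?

+2.8

The distance was about 4.0 in the first image and 6.8 in the second, so they moved 2.8 units further apart.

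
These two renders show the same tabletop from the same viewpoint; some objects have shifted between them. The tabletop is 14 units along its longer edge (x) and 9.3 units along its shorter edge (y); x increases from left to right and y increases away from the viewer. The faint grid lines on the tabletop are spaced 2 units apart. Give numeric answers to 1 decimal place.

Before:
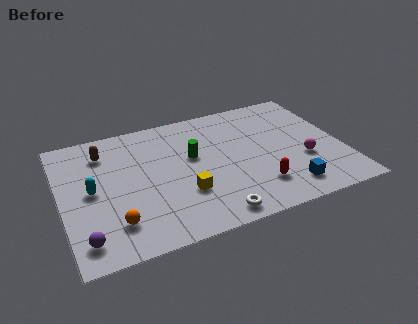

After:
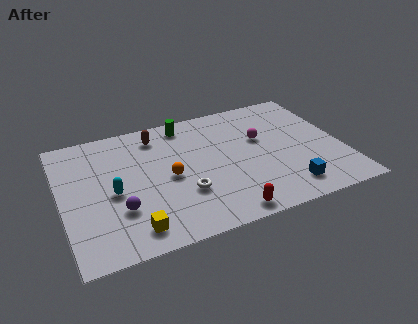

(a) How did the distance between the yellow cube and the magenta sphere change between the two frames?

+2.0

They were about 6.1 units apart before and 8.1 after — 2.0 units further apart.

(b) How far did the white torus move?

2.3

The white torus moved from about (7.1, 1.0) to (5.9, 3.0), a distance of √(1.2² + 2.0²) ≈ 2.3.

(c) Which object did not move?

the blue cube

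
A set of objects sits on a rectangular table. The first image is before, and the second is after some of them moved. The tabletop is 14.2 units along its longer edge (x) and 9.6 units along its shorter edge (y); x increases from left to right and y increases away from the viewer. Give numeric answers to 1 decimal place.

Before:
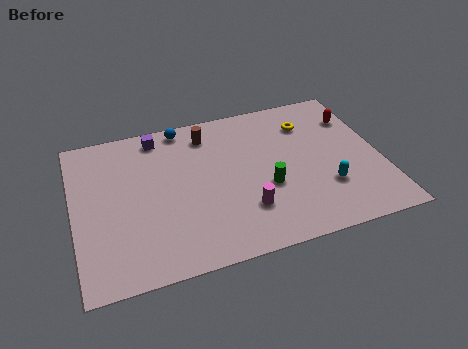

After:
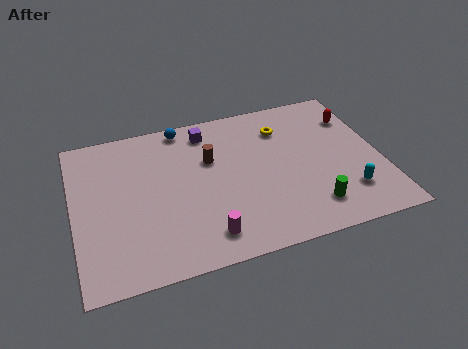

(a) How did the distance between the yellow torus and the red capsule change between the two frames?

+1.2

They were about 2.2 units apart before and 3.4 after — 1.2 units further apart.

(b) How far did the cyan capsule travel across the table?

1.1

From (11.5, 2.9) to (12.4, 2.3), the cyan capsule covered √(0.9² + 0.6²) ≈ 1.1 units.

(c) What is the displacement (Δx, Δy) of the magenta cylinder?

(-1.9, -1.0)

The magenta cylinder started near (7.7, 2.6) and ended near (5.8, 1.6).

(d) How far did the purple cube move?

2.3

From (4.1, 8.4) to (6.4, 8.1), the purple cube covered √(2.3² + 0.3²) ≈ 2.3 units.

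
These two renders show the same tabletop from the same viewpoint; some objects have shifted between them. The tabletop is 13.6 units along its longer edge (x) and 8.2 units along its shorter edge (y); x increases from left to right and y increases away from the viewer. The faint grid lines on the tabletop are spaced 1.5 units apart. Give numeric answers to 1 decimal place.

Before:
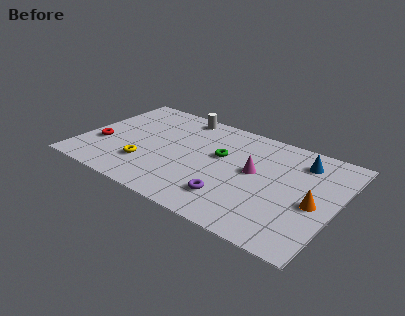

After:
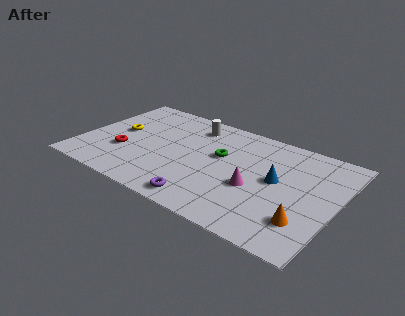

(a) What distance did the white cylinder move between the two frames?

1.0

The white cylinder moved from about (4.7, 7.3) to (5.5, 6.7), a distance of √(0.8² + 0.6²) ≈ 1.0.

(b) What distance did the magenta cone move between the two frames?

1.2

The magenta cone was near (9.2, 4.5) before and (9.4, 3.3) after, so it travelled √(0.2² + 1.2²) ≈ 1.2 units.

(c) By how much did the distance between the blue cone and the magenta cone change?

-1.5

The distance was about 3.0 in the first image and 1.5 in the second, so they moved 1.5 units closer together.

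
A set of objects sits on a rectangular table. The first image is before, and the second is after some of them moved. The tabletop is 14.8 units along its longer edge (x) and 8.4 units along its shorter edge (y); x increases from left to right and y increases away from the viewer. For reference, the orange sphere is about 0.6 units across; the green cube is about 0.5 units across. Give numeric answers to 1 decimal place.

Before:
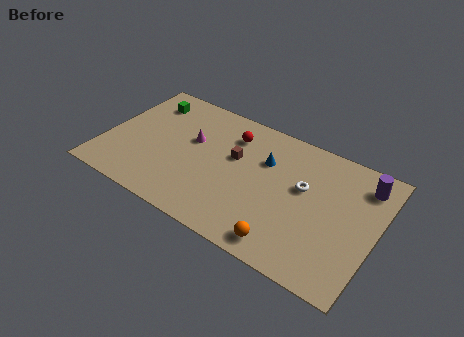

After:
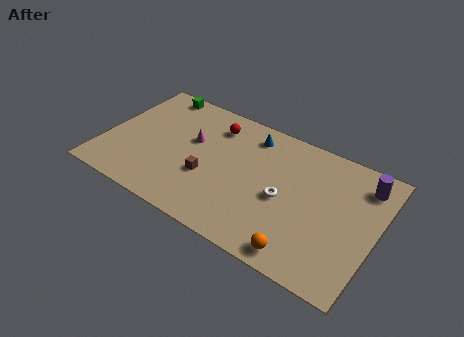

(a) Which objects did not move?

the magenta cone and the purple cylinder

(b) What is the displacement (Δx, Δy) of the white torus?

(-0.9, -1.2)

From the two frames, the white torus sits at roughly (10.8, 5.0) before and (9.9, 3.8) after.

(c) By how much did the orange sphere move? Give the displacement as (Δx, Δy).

(0.9, -0.1)

From the two frames, the orange sphere sits at roughly (10.4, 1.1) before and (11.3, 1.0) after.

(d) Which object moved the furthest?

the brown cube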